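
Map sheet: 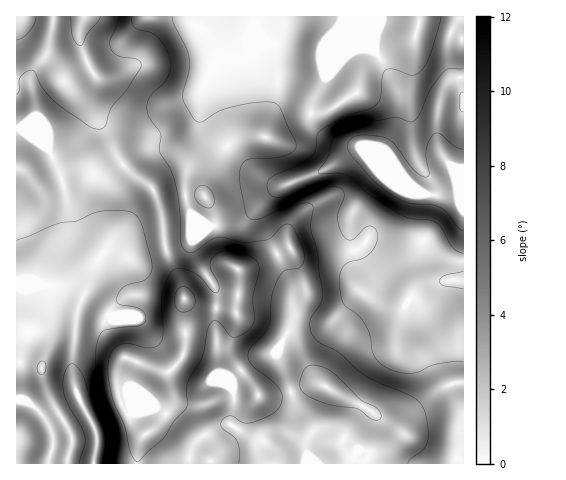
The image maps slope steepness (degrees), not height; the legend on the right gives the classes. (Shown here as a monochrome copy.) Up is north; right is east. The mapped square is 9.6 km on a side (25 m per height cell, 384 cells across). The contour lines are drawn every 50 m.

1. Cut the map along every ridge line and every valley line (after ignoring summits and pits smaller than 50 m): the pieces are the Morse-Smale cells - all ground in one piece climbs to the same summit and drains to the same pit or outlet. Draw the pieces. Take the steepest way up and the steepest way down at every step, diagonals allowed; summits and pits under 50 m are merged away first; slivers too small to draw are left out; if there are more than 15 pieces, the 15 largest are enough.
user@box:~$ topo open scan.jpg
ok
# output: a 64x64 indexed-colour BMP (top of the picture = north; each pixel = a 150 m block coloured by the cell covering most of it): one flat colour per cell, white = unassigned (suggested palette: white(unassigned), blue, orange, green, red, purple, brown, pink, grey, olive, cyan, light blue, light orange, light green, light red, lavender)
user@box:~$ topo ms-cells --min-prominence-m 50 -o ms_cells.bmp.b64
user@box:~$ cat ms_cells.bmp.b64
<image width="64" height="64" href="data:image/bmp;base64,Qk12CAAAAAAAAHYAAAAoAAAAQAAAAEAAAAABAAQAAAAAAAAIAAATCwAAEwsAABAAAAAAAAAA////ALR3HwAOf/8ALKAsACgn1gC9Z5QAS1aMAMJ34wB/f38AIr28AM++FwDox64AeLv/AIrfmACWmP8A1bDFACIiIiIiIiIiIRERERERERERERERERERERERERERERERIiIiIiIiIiIhEREREREREREREREREREREREREREREREiIiIiIiIiIiIRERERERERERERERERERERERERERERESIiIiIiIiIiIhERERERERERERERERERERERERERERERIiIiIiIiIiIiEREREREREREREREREREREREREREREREiIiIiIiIiIiERERERERERERERERERERERERERERERESIiIiIiIiIiERERERERERERERERERERERERERERERERIiIiIiIiIiIREREREREREREREREREREREREREREREREiIiIiIiIiIRERERERERERERERERERERERERERERERESIiIiIiIiIhERERERERERERERERERERERERERERERERIiIiIiIiIiEREREREREREREREREREREREREREREREREiIiIiIiIiERERERERERERERERERERERERERERERERESIiIiIiIiIRERERERERERERERERERERERERERERERERIiIiIiIiIiERESIREREREREREREREREREREREREREREiIiIiIiIiIREiIiERERERERERERERERERERERERERESIiIiIiIiIiIiIiIhERERERERERERERERERERERERERIiIiIiIiIiIiIiIiEREREREREREREREREREREREREREiIiIiIiIiIiIiIiIRERERERERERERERERERERERERESIiIiIiIiIiIiIiIhERERERERERERERERERERERERERIiIiIiIiIiIiIiIiEREREREREREREREREREREREREREiIiIiIiIiIiIiIiIRERERERERERERERERERERERERESIiIiIiIiIiIiIiIhERERERERERERERERERERERERERIiIiIiIiIiIiIiIiEREREREREREREREREREREREREREiIiIiIiIiIiIiIiIRERERERERERERERERERERERERESIiIiIiIiIiIiIiIhERERERERERERERERERERERERERIiIiIiIiIiIiIiIiEREREREREREREREREREREREREREiIiIiIiIiIiIiIiERERERERERERERERERERERERERESIiIiIiQiIiIiIiIRERERERERERERERERERERERERERIiIiIiRCIiIiIiIREREREREREREREREREREREREREREiIiIiJEQiIiIiIhERERERERERERERERERERERERERESIiIiJEREREREQhERERERERERERERERERERERERERERIiIiIkREREREREMzEREREREREREREREREREREREREREiIiIiREREREREQzMzERERERERERERERERERERERERESIiIiJERERERERDMzMxERERERERERERERERERERERERIiIiIkREREREREMzMzEREREREREREREREREREREREREiIiIiREREREREQzMxERERERERERERERERERERERERESIiIiRERERERERDMzERERERERERERERERERERERERERIiIiJERERERERDMzEREREREREREREREREREREREREREiIiIkREREREREMzMRERERERERERERERERERERERERESIiIiREREREREMzMxERERERERERERERERERERERERERIiIiJEREREREMzMzEREREREREREREREREREREREREREiIiJEREREREMzMzMRERERERERERERERERERERERERESIiIkREREREMzMzMzERERERERERERERERERERERERERIiIkREREREMzMzMzMREREREREREREREREREREREREREiIiREREREMzMzMzMzERERERERERERERERERERERERESIiREREREQzMzMzMzMRERERERERERERERERERERERERIiREREREQzMzMzMzMxEREREREREREREREREREREREREkRERERERDMzMzMzMzEREREREREREREREREREREREREURERERERDMzMzMzMzMRERERERERERERERERERERERERRERERERDMzMzMzMzMxERERERERERERERERERERERERFEREREREMzMzMzMzMzEREREREREREREREREREREREREUREREREQzMzMzMzMzMRERERERERERERERERERERERERRERERERDMzMzMzMzMxERERERERERERERERERERERERFEREREREMzMzMzMzMzMREREREREREREREREREREREREUREREREQzMzMzMzMzMxERERERERERERERERERERERERRERERERDMzMzMzMzMzERERERERERERERERERERERERFEREREREMzMzMzMzMzMxEREREREREREREREREREREREUREREREMzMzMzMzMzMzMRERERERERERERERERERERERREREREQzMzMzMzMzMzMzMRERERERERERERERERERERFEREREQzMzMzMzMzMzMzEREREREREREREREREREREREURERERDMzMzMzMzMzMzERERERERERERERERERERERERREREREMzMzMzMzMzMzERERERERERERERERERERERERFEREREQzMzMzMzMzMzEREREREREREREREREREREREREUREREREMzMzMzMzMzERERERERERERERERERERERERER"/>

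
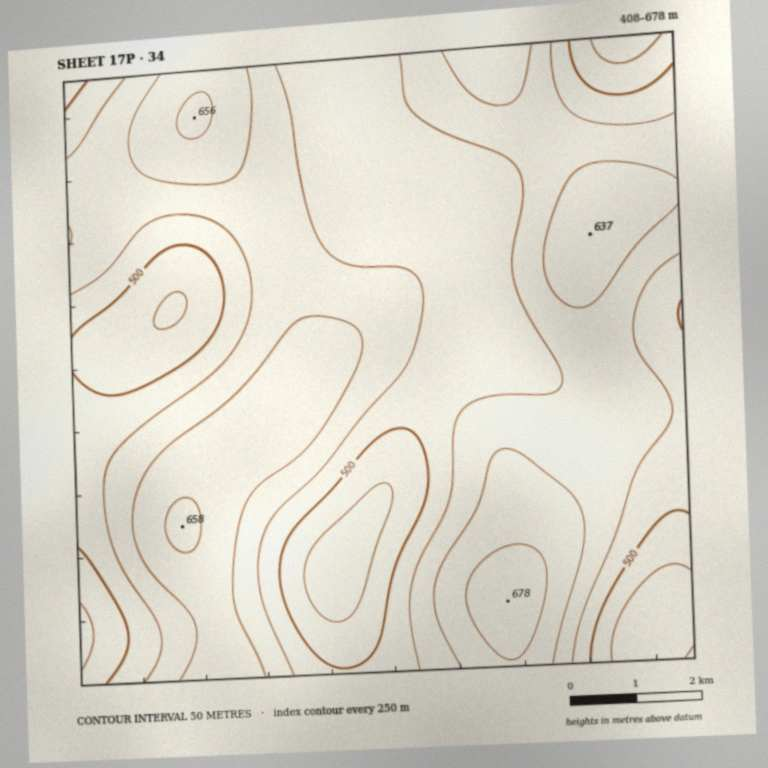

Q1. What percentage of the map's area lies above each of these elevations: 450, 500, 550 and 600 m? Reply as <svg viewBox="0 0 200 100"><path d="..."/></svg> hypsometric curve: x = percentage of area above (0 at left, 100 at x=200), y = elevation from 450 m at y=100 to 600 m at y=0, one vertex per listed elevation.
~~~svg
<svg viewBox="0 0 200 100"><path d="M192 100l-22-33-60-34-64-33"/></svg>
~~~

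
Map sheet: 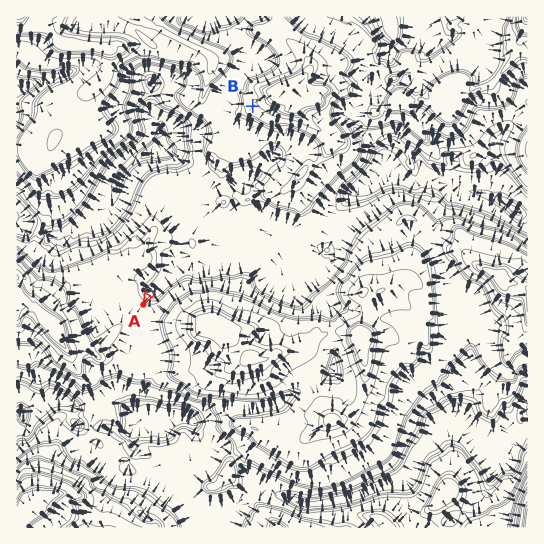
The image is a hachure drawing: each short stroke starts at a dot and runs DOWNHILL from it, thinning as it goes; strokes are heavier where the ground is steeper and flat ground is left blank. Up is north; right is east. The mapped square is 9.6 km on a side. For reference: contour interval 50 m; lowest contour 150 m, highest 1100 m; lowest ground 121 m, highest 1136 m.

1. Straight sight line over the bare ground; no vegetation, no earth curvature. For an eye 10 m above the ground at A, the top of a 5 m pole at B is visible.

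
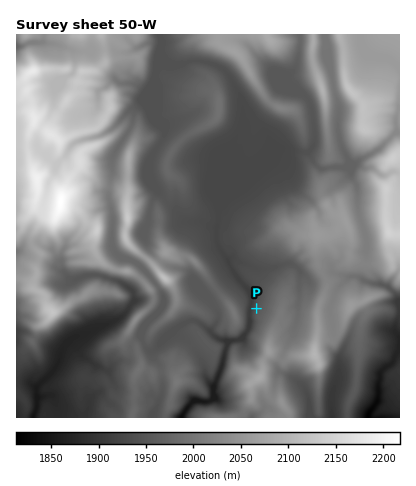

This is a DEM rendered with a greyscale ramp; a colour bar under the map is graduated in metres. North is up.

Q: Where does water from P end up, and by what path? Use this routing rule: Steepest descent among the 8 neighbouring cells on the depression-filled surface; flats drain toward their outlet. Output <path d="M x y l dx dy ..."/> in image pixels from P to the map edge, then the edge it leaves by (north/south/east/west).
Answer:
<path d="M256 308l-6 0 0 2 0 18-4 4-8 8-6 0-6 6-4 18-8 20 0 14-4 4-16 0-8 6-4 10"/>
exit: south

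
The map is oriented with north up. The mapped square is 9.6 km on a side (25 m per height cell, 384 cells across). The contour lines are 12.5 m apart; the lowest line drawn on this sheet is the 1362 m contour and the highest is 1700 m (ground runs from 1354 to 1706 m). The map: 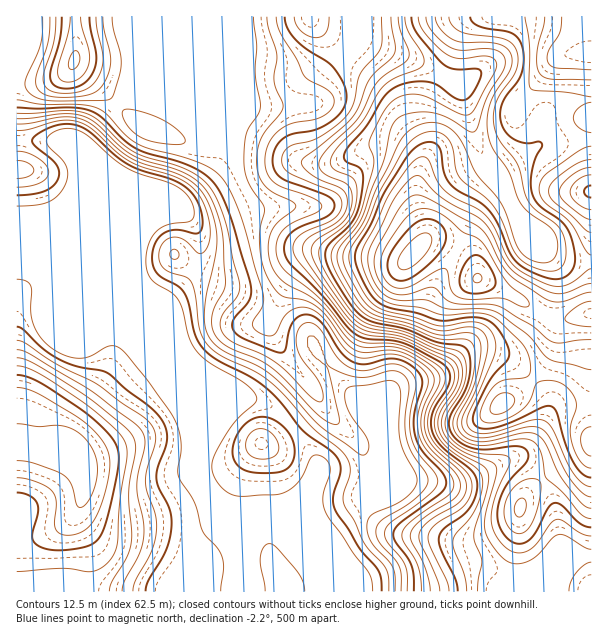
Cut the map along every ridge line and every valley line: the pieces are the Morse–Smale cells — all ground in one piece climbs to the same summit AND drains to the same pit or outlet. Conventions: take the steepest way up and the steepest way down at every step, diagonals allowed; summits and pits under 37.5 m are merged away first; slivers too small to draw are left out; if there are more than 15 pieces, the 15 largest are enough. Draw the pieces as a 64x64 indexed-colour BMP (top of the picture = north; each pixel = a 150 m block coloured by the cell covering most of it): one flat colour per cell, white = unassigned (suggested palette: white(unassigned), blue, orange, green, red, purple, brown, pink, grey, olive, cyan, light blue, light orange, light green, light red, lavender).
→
<image width="64" height="64" href="data:image/bmp;base64,Qk12CAAAAAAAAHYAAAAoAAAAQAAAAEAAAAABAAQAAAAAAAAIAAATCwAAEwsAABAAAAAAAAAA////ALR3HwAOf/8ALKAsACgn1gC9Z5QAS1aMAMJ34wB/f38AIr28AM++FwDox64AeLv/AIrfmACWmP8A1bDFACIiIiIiIiIiIiIiIhERERERERERERERERERERERERERIiIiIiIiIiIiIiIiEREREREREREREREREREREREREREiIiIiIiIiIiIiIiIRERERERERERERERERERERERERESIiIiIiIiIiIiIiIhERERERERERERERERERERERERERIiIiIiIiIiIiIiIiEREREREREREREREREREREREREREiIiIiIiIiIiIiIiIRERERERERERERERERERERERERESIiIiIiIiIiIiIiIhERERERERERERERERERERERERERIiIiIiIiIiIiIiIhEREREREREREREREREREREREREREiIiIiIiIiIiIiIiERERERERERERERERERERERERERESIiIiIiIiIiIiIiERERERERERERERERERERERERERERIiIiIiIiIiIiIiEREREREREREREREREREREREREREREiIiIiIiIiIiIiIRERERERERERERERERERERERERERESIiIiIiIiIiIiIRERERERERERERERERERERERERERERIiIiIiIiIiIiIhEREREREREREREREREREREREREREREiIiIiIiIiIiIiERERERERERERERERERERERERERERESIiIiIiIiIiIiIRERERERERERERERERERERERERERERIiIiIiIiIiIiIhEREREREREREREREREREREREREREREiIiIiIiIiIiIiERERERERERERERERERERERERERERESIiIiIiIiIiIiIRERERERERERERERERERERERERERERIiIiIiIiIiIiIhEREREREREREREREREREREREREREREiIiIiIiIiIiIhERERERERERERERERERERERERERERESIiIiIiIiIiIiERERERERERERERERERERERERERERERIiIiIiIiIiIiEREREREREREREREREREREREREREREREiIiIiIiIiIiIRERERERERERERERERERERERERERERESIiIiIiIiIiIRERERERERERERERERERERERERERERERIiIiIiIiIiIREREREREREREREREREREREREREREREREiIiIiIiIiIRERERERERERERERERERERERERERERERESIiIiIiIiIRERERERERERERERERERERERERERERERERIiIiIiIiIREREREREREREREREREREREREREREREREREiIiIiIiIRERERERERERERERERERERERERERERERERESIiIiIiIRERERERERERERERERERERERERERERERERERIiIiIiIREREREREREREREREREREREREREREREREREREiIiIiIRERERERERERERERERERERERERERERERERERESIiIiIRERERERERERERERERERERERERERERERERERERIiIiIREREREREREREREREREREREREREREREREREREREiIiIRERERERERERERERERERERERERERERERERERERESIiIRERERERERERERERERERERERERERERERERERERERIiIRERERERERERERERERERERERERERERERERERERREQiIhERERERERERERERERERERERERERERERERERERRERCIhERERERERERERERERERERERERERERERERERERREREEREzMzMxERERERERERERERERERERERERERERERFEREQRERMzMzMzERERERERERERERERERERERERERERRERERBEREzMzMzMzERERERERERERERERERERERERERREREREERERMzMzMzMzERERERERERERERERERERERERFEREREQRERETMzMzMzMzERERERERERERERERERERERFERERERBERERMzMzMzMzMxEREREREREREREREREREREUREREREEREREzMzMzMzMzMRERERERERERERERERERERREREREQRERETMzMzMzMzMxEREREREREREREREREREREURERERBERETMzMzMzMzMzMRERERERERERERERERERERFEREREERETMzMzMzMzMzMxERERERERERERERERERERERFEREQzMzMzMzMzMzMzMzERERERERERERERERERERERERERETMzMzMzMzMzMzMzMRERERERERERERERERERERERERERMzMzMzMzMzMzMzMxEREREREREREREREREREREREREREzMzMzMzMzMzMzMzERERERERERERERERERERERERERETMzMzMzMzMzMzMzMRERERERERERERERERERERERERERMzMzMzMzMzMzMzMxEREREREREREREREREREREREREREzMzMzMzMzMzMzMzERERERERERERERERERERERERERETMzMzMzMzMzMzMzMRERERERERERERERERERERERERERMzMzMzMzMzMzMzMxEREREREREREREREREREREREREREzMzMzMzMzMzMzMzERERERERERERERERERERERERERETMzMzMzMzMzMzMzMRERERERERERERERERERERERERERMzMzMzMzMzMzMzMxEREREREREREREREREREREREREREzMzMzMzMzMzMzMzERERERERERERERERERERERERERETMzMzMzMzMzMzMzMRERERERERERERERERERERERERER"/>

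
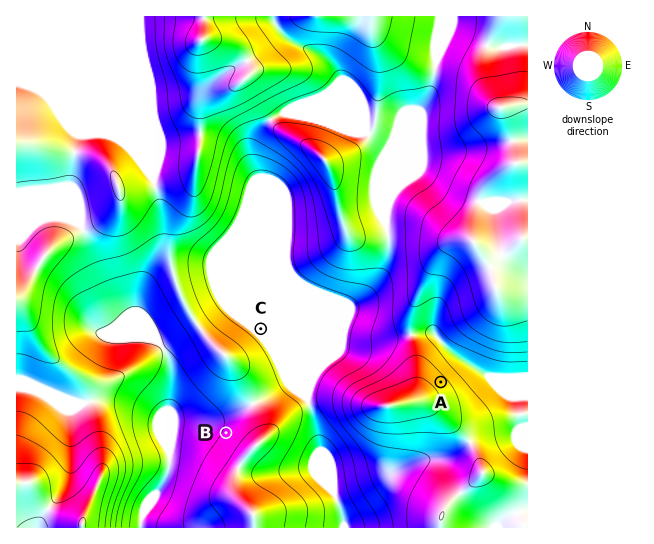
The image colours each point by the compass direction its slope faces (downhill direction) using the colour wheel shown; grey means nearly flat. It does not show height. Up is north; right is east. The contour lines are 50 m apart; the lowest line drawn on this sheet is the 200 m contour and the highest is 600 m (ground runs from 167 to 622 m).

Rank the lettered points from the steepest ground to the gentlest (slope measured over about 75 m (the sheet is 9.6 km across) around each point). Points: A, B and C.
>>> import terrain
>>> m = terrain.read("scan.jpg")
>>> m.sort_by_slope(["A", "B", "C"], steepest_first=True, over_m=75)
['A', 'B', 'C']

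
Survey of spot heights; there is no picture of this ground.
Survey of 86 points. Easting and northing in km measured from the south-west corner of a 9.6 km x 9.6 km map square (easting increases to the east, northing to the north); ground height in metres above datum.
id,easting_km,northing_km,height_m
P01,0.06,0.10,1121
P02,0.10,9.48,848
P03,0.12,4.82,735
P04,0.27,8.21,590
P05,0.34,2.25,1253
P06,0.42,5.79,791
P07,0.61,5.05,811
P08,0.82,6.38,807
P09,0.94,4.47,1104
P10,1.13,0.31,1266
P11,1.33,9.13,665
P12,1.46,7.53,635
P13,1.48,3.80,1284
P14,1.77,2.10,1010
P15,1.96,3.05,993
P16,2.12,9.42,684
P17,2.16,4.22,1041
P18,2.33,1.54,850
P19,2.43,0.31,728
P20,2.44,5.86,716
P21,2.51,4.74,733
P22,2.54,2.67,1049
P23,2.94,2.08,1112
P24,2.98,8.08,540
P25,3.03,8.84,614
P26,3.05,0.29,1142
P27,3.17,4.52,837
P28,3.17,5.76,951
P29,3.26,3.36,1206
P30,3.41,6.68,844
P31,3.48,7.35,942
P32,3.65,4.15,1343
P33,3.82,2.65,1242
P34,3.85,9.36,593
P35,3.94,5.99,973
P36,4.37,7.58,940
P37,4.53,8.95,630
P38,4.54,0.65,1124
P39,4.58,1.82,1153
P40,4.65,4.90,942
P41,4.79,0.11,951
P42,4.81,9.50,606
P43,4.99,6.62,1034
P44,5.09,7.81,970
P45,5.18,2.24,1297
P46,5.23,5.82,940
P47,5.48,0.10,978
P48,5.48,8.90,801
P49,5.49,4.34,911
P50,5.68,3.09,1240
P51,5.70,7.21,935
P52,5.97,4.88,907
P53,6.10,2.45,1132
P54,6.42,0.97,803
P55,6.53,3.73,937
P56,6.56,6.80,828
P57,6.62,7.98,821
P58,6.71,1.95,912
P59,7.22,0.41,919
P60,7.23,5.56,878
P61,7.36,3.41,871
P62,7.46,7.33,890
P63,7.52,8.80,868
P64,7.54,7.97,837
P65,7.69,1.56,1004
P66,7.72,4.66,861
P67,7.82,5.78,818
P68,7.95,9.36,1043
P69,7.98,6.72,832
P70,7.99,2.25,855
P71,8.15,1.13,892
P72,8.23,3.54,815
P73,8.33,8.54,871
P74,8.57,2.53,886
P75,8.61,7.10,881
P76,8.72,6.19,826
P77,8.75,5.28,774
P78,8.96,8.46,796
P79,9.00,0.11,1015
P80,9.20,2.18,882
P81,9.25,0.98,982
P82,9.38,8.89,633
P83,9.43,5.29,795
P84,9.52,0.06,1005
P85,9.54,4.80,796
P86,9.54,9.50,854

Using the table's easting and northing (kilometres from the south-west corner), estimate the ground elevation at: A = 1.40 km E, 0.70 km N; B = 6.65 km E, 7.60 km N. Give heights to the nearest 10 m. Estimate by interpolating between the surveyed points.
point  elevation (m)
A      1120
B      820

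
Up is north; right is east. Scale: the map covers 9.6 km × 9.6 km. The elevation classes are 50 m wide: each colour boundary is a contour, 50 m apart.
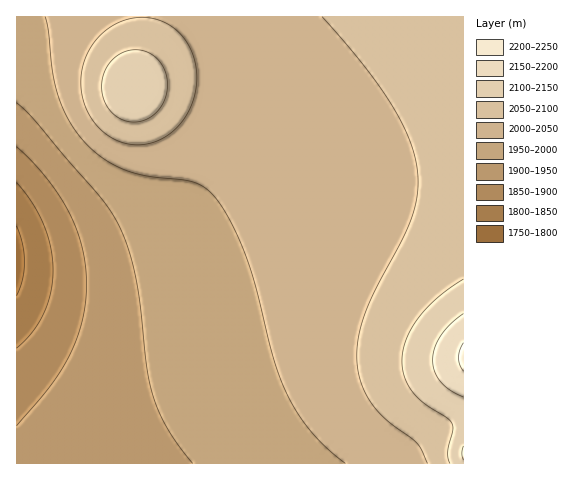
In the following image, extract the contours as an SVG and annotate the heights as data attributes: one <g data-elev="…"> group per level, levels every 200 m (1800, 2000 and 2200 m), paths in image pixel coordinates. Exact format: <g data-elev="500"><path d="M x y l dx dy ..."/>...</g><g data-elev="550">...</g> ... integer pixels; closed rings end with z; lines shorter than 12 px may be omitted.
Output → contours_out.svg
<g data-elev="1800"><path d="M17 226l6 18 2 18-2 17-6 17"/></g><g data-elev="2000"><path d="M45 17l3 15 5 42 5 22 12 26 15 21 20 17 22 11 19 5 39 4 14 4 11 8 11 14 14 25 13 32 9 28 17 67 13 37 11 19 13 18 16 16 18 15"/></g><g data-elev="2200"><path d="M463 343l-3 7-1 7 1 7 3 7"/></g>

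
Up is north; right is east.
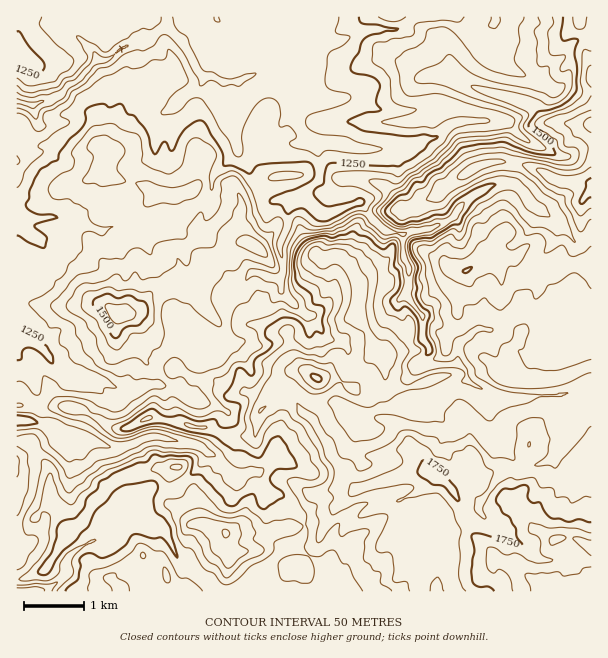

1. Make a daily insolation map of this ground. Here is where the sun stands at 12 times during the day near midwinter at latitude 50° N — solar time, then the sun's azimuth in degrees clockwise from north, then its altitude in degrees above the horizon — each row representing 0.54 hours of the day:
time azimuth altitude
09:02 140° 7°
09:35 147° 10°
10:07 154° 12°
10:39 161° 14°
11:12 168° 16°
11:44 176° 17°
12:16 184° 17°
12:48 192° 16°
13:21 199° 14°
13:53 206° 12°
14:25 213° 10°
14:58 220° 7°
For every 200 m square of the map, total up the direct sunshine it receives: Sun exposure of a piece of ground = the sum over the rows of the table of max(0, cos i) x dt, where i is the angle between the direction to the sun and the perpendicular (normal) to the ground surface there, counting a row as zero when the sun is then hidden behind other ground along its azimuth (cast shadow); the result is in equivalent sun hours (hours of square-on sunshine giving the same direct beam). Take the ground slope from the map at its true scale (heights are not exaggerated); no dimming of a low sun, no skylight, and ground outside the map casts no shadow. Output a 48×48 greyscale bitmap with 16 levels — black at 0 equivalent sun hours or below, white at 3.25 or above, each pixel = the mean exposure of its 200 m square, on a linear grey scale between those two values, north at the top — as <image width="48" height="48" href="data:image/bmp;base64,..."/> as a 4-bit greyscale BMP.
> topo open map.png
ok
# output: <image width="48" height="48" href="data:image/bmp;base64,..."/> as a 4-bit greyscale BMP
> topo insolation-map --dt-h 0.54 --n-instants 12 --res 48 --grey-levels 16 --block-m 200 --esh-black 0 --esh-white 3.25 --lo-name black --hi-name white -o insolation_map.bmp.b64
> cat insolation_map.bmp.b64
<image width="48" height="48" href="data:image/bmp;base64,Qk32BAAAAAAAAHYAAAAoAAAAMAAAADAAAAABAAQAAAAAAIAEAAATCwAAEwsAABAAAAAAAAAAAAAAABEREQAiIiIAMzMzAERERABVVVUAZmZmAHd3dwCIiIgAmZmZAKqqqgC7u7sAzMzMAN3d3QDu7u4A////AP/zJHlFaJQyXJd3mHd3ia2neHrMmIZlNCjZNUNGiGIp3ch3mYd3iXaHd3d5mVI1RTI5dSAEljSb2+/GRVd3iqdndmVndBEzRVM5whIRISepqFZ4VJuZd6l3dmdkICa7qYhlmnRDAkrbiIZpqFqadFh3d2cwFKlFUnt0OIdDNHmYQTQjVne4yUWXd5gjaHMAADSFJIiHebUQAAASNXe7ardoh5VIqVMQAkN0FIuHdlIhAAIySslr2GeZm7Z1dkNDM1VkECe6hmRCAAFIqCOHi8l43We1IVMkRFVDERFr3cwxERE1MAFWEUerpUh2EANERXcxEQAAFEZxJrqSFHuCNENFIkVRM0M1l6YAEhAAAAABa523iZpiNFeVITMyJqh0SHUiM0eEAAA77Ly6mbg0QhEhEgEkVWd3MwAWityv+r79gSe7u7U1ZlMAEjREVlVWY3ff/4EAWUIAEle+zXRWZlQjRVRFUxNUV5ZXUwAAAAAAGpRbxSRnqXZlVVREQyM1VTNAABIQAAATdoU1Ru/Nt6qZdEM1rdyoVDVBATWHVFiGU0ElnNuzOIhEm4TP2pic60cjeL65qohDESJlZiA0aZlAACeXRCIhSVQ4mqrLh1NmYwESIAA1aZioKquEVWZVQzSZqIrKmHdmZUMzIAAEZSJCaIREVnd3Zsunaau82XZmZpl3YgBqlRJFdqo0Nnd3domc27vvyGZohVUgAAJ5lSIjN5m6kzZ3domaq7gjVneJRDMwAHc0ZkAEp3iZqXh3dzIiNCAABpqXZiQxF5uGeJgXu5qpqIiHd1VTIQAAAmdniHMRXdqoZ4lWiquZiaiJeIhTMQABMTRWeJVpWt66RGM0iqrLmXeJqYVFQ0IiRFVWaJ72R7rHQzU7hRFpeZVWVkNWVVRTNEMyR6xyQjERAQRXEREzQ3gzEjV1RTNEVCNEZUIEIQAAAAAQAAJFiBIxZ1ZVZIp3VmZVM0IBIQAAABrFAAISMhAUq2mZmXeJqYdlNFQREAAAAGy9yBABERFazWabqpd3eJmFVlMzIQAAAAAVraMAAki6e0VompmHdURnV0JnZCERNSABOO5xAnv/pkQzNYhkQhJFMQFGZkJEMgAAEW3/7u+DIjIiRWh3MTNXYAEQABIAAAAAAAFs63IAAJZEaIeHZERUURMyERIQAAAAAAAAAAAAFFRFIkMzVEQyE1VEVVZmZlQxAAAAAAAVu2IiIhEhJDMiNFVVVYmqu7qXUQAAABjMmyFndjEzNVQyRVVnZlQzMiI0VTEAABEiEQIAJCM0VmREVlZmZlVENHmoVGd3inEAAP+1EkM2d3hCU0Vmdld3ZViru83JUQAABO7scCVlZndyJlJGRXZ5qYeJqpUQAAEhObqJyBE1RWY5yqtSV3Znm7lkRDIQAkdndYQ1Z1UCI2RZh3iqplZlRoZERUNDRWendFNFRNyiAUJ3d3d3eIZURSMjVTRVRWZ6YkRmW5ettgind3d3d3d4YQAUQzREVndnykZ3l2Z4u4h3d2ZnZmZmnN6hAAN2VVZmdw=="/>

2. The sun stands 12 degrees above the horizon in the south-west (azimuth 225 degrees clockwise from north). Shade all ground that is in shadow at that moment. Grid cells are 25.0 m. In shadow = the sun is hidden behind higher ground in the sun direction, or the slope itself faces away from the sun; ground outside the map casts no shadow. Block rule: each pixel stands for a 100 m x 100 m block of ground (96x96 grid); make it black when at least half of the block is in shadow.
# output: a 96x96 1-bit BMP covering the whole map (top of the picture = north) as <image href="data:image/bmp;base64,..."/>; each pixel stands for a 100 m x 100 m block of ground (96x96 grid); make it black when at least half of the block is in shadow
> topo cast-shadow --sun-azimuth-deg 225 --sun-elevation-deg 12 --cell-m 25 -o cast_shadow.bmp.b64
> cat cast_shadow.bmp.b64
<image width="96" height="96" href="data:image/bmp;base64,Qk2+BAAAAAAAAD4AAAAoAAAAYAAAAGAAAAABAAEAAAAAAIAEAAATCwAAEwsAAAIAAAAAAAAA////AAAAAAAAAAADAAAAAAAAAAAAAAAXAAAAAAAAAAAAAAA/AAAAAAAAAAABAgB8AAAAAAAAAAABBwB4AAAAAAAAD4AAAADwAAGAAAAADgAAAALwAAEAAAAAHgAAAAfgB+AAAAAA3AAAAA/AA+AAAAAD4AEAAA+AAAAAAAAHwAcAAAAAH4AAAAAHgP8AAAAA/8AAAAAAAP8AAAAD/8AAAAAYAf8AAAAB/8AAAAAYBc8AAAAB/+AAAAAABMABgAAB/+AAAAAADAABwAAB/+AAAAAgAAADwAAD/+DAAABAJgADwAAD/oHgAAAAPwAD4AAH/wPAgAMCHwAD4cAP8A8AwAeHGwAH4/w/4AABgAeHgAAP8f3/wAAHgA8HgAAP8P//gAAHAB8PgAAP8A//gAAOAD+fgAA/8AP/AEAOAD8PgAD/gAAAAEAOAH+PAAD+AAAA4AAcAP8DAAD8AeAP4AA4AD4AAAAAA+Pf8ABwAAAAAAAAD+P/4ADwAAAAAAAA/8P/wAHgAAAAAAAh/wH/AAAAAAAAAAAB/gH4AAAAAAAcAAAD/gDwAAAAAAA4AAAAfgAAAgARACAAAAAHAAAAQwB+AH/gBAAOAAAABgD+AP/gAAAMAAAQBgH+AGBAAAAcAAAAAAH/AAgAAAA4AAAAAAP/A/gAAAAAAAAAAAP+C/gAAAAAAAAAAAH8D/gAAAAAAAAAAAHwH/gAAAAAAACAAAeAH7gAAAAAAAGAAAfAP7gAAAAAACOAYA/AP/gAAAAAAP+A4A+AP/AAAAAAAf+AAB4AP+AAAAAAAf+AADgAP8AAAAAAD/+AADgAOcAAAAAAD/8AAPgAOcAAAAAADn8AAPAAe8AAAAAAACcAAAAAe8AAAAAAAAAAABgAe8AAAAAAAAAAADgA/8BAAAAAAAAAADgD/cDAAAgAAAAAAHg//4zgABwAAAAAAfj///zgAJgABAAAAfz///7gD9gAAAAAA/3////gH+AAAAAAA/3//gfkP+AAAAAAA////ADEP8AAAAAAA///+ABAfwAAAAAAA///+AAAfwAAAAABA/+B/MAAfgAAAAABB/4A+MAAPAAAAAABB8AAE5AAeAAAAAGBj8AAB7AAAAAAAAOBv4BAP7IAAHwAAAcAX87j/74AAf4AAAcAH9/n/84AB/wAAAMAf+fn/4AP//wAAAYA8eBg/wAf//wAAA4A8AAAAAA//+AAAY4B+AAAAAA//4AQAe8B+AAAAAA//gAwAO8B+AAAAAA/+AAwAC8B4AAAAAAP+ADwAA4BwAAADAAB+PD8AAgAAAAAAAAAAfj/AAAAAAAAAAAAA/gBAAAAAAAAAAAAH/gAAAAAAAAAAAAA//AAIAAAaAAAAAAH/8AAAAAGwAAAAAAf/wAAAAAOABgAAAA//AAAAwAOAAAAAAA/4AAAAwAcAAAAAAA/gAAYGAAcAAAAAAAwAAA4OBg4AAAAAAAAAAAwcAR4AAAAAAAAAAAg4ABwAAAACwAAAABAAADgAAAAC4CAAABAAAAAAAAAAA/AAAAAAACAAAAAAB/AAAA="/>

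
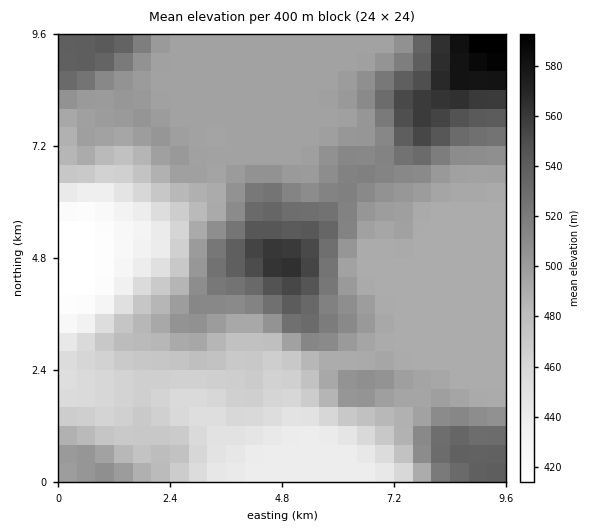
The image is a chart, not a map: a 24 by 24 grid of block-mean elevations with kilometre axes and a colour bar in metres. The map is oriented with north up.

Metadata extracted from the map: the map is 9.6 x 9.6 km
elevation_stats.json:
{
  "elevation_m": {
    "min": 415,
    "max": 595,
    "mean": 495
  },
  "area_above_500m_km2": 30.3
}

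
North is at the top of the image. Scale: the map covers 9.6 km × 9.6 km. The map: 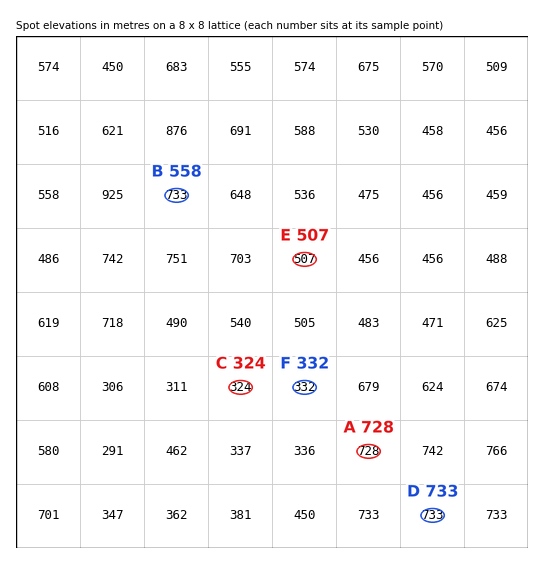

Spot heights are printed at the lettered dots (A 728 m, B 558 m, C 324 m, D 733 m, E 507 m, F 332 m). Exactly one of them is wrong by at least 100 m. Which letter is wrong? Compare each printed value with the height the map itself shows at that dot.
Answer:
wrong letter B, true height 733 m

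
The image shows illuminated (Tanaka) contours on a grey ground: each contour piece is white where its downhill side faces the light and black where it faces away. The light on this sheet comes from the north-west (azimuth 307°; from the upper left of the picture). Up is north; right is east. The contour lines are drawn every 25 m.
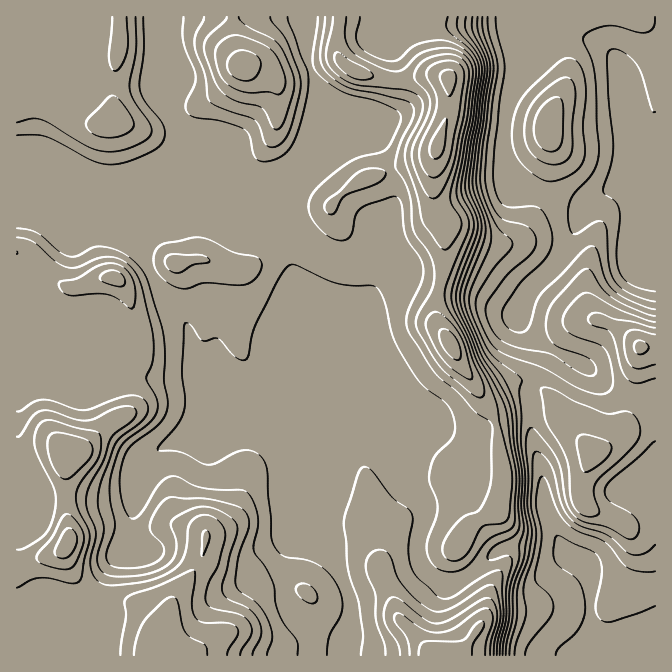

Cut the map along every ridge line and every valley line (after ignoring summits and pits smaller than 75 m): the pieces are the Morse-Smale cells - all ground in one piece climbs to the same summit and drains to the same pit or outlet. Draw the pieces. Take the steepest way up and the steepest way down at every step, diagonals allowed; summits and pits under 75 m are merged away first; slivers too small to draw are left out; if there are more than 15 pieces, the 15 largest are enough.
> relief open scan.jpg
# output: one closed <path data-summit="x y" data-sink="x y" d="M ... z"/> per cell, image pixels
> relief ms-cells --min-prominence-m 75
<path data-summit="68 542" data-sink="655 202" d="M107 181l-91 1 0 473 332 1 3-54-10-28-12-24-6-33 5-19 11-26 2-17 5-12 11-7 7-1-16-20-52-125-3-12 0-16-4-20-12-11-45-18-12-10-48 1-44-18z"/><path data-summit="437 147" data-sink="655 202" d="M515 16l-205 0-4 26 2 20 6 18 19 32 0 10-10 23-35 38-5 15 0 15 6 24 5 48 54 130 19 23 11 6 10 9 13 27 25 27 0 13-8 24 0 11 3 10 13 13 11 6 12-1 11-8-10-17 0-11 6-13 11-11 20-10 6-6 3-35-5-22-1-22-9-20-11-18 10 4 29-13 16 1 11-32-1-5-20-18-5-12 10-23 36-39 17-38 8-10-15-1-46-15-24-27-1-27 5-33 16-39 10-8-11-10-4-7z"/><path data-summit="437 147" data-sink="655 202" d="M167 16l-151 1 1 164 90 0 21 5 44 18 47-2-13-15-15-37-23-42 3-10 0-50-3-11z"/><path data-summit="242 67" data-sink="655 202" d="M308 16l-140 1 0 20 3 11 0 50-3 10 23 42 15 37 26 26 33 15 9 1 14 12 0-13-5-15 0-15 3-11 37-42 10-23 0-10-9-12-16-38-2-20 3-12z"/><path data-summit="68 542" data-sink="655 202" d="M629 183l-5 0-20 10-20 17-20 43-36 39-10 23 5 12 20 18 1 5-11 33 18 14 12 21 31 35 20-10 10-11 4-25 8-29 3-28 3-2 14-1 0-152z"/><path data-summit="68 542" data-sink="655 655" d="M655 348l-13 0-3 2-3 28-8 29-4 25-10 11-17 10-3 0-10-10-6-10-15-15-5-11-13-16-13-8-3 5 2 42 12 45 1 30 24 57 21 22 2 4-2 16 2 41 4 11 61-1z"/><path data-summit="437 655" data-sink="655 202" d="M364 436l-7 0-11 7-5 12-2 17-11 26-5 19 6 33 12 24 10 28-2 53 98 1 10-3 12-11 15-24-1-20-16-22-10 7-12 1-11-6-13-13-3-10 0-11 8-24 0-13-25-27-13-27-10-9z"/><path data-summit="549 128" data-sink="655 202" d="M584 38l-17 0-15 5-28 20-10 20-8 25-3 27 1 27 24 27 52 17 9-2 15-11 20-10 5 0 26 11-3-5-5-1-8-8-8-18 0-50-10-44-5-10-12-12z"/><path data-summit="437 655" data-sink="655 655" d="M522 546l-10 0-12 3-32 28 15 21 1 20-15 24-9 9-12 3 0 2 146-1-3-10 0-28-2-2 2-27-3-8-21-17-8-12-14 0z"/><path data-summit="437 147" data-sink="655 655" d="M525 381l-13 2-24 11-9-2 17 30 8 50 0 13-3 22-6 6-20 10-11 11-6 13 0 11 10 18 27-23 17-7 47 5 9 11-24-57-1-30-12-45 0-20-2-2 2-25z"/><path data-summit="68 542" data-sink="655 202" d="M655 16l-139 1 0 11 3 10 4 7 9 9 7-1 13-10 8-4 24-1 20 8 12 12 7 15 8 39 0 50 8 18 16 13z"/>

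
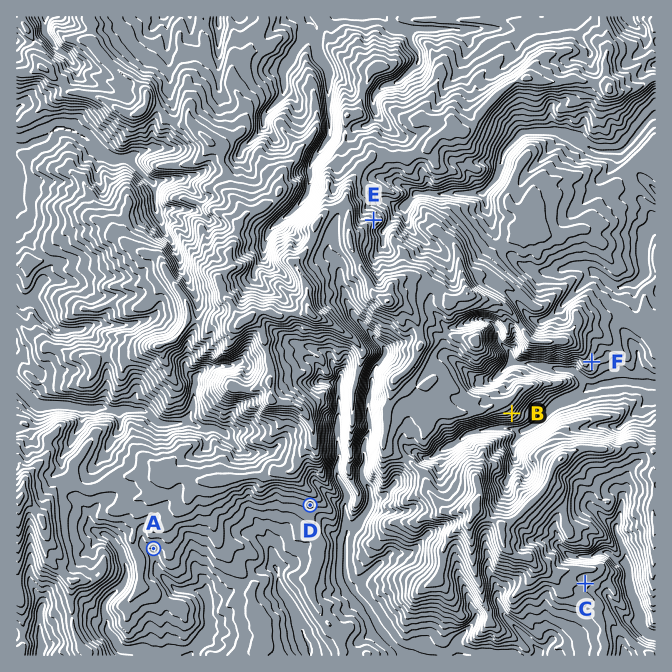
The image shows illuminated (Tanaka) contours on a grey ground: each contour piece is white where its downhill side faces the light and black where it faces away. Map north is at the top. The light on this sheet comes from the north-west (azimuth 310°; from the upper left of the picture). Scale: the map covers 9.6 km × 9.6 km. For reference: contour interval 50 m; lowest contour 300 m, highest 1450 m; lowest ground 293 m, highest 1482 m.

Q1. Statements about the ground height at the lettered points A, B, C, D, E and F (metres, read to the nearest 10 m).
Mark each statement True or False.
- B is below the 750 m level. True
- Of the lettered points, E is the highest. True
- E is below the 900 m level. False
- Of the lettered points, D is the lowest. False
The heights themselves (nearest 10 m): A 560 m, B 680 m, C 680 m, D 620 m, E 980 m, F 470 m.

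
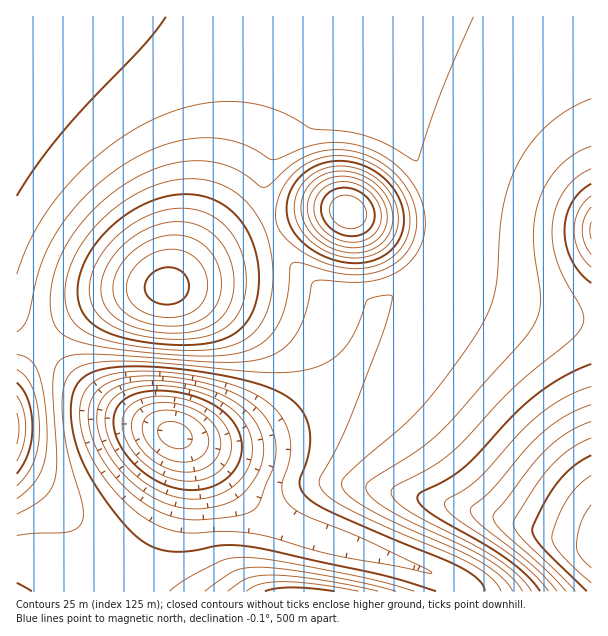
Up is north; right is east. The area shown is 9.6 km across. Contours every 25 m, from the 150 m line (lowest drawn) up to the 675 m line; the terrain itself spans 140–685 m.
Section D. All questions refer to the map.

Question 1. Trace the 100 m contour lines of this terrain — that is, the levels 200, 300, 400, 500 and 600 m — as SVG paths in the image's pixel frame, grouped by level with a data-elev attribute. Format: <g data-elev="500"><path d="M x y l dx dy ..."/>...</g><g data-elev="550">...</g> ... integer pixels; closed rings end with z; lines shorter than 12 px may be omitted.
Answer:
<g data-elev="200"><path d="M177 471l-12-3-12-7-10-9-7-11-4-10 0-11 4-7 7-6 9-3 10-2 23 4 19 9 8 7 5 7 3 9 1 9-3 8-5 7-7 6-9 3-9 1z"/></g><g data-elev="300"><path d="M191 509l-23-5-21-10-19-16-16-19-11-21-4-19 3-17 4-6 7-6 14-6 18-3 22 0 24 3 22 6 17 8 15 10 11 12 8 15 2 17-4 16-8 15-10 12-12 7-20 6z"/></g><g data-elev="400"><path d="M414 591l-33-9-42-9-64-13-32-3-13 1-10 3-32 17-19 13"/><path d="M17 536l52-4 9-5 4-6 1-15-15-54-6-39 0-17 3-12 4-9 6-6 8-4 10-2 29-2 42 2 99 9 25 0 20-2 20-8 16-14 12-19 11-29 7-3 16-2 2 2 0 5-11 36-35 91-12 24-14 24 0 9 9 11 22 13 42 20 61 25 20 11 19 13 8 12"/><path d="M473 17l-31 72-25 72-4-1-24-15-18-8-24-5-36-4-26-14-25-9-18-3-18 0-20 1-19 5-27 9-27 15-26 17-24 22-21 23-18 25-14 26-11 29"/></g><g data-elev="500"><path d="M335 591l-42-4-17 1-11 3"/><path d="M17 474l7-10 4-11 3-12 1-13-1-14-3-13-5-11-6-7"/><path d="M591 364l-27 12-25 17-25 21-49 53-18 12-26 13-4 5 3 7 11 9 57 33 24 17 17 15 11 13"/><path d="M158 344l37 1 15-2 13-4 11-5 8-7 7-9 5-10 4-15 1-18-2-18-5-17-7-13-9-12-12-10-14-7-18-4-18 1-18 4-19 9-18 12-15 14-13 17-9 18-4 15 0 15 4 12 8 10 11 8 15 7 19 4z"/><path d="M348 263l11 0 12-2 10-4 9-6 8-9 4-9 2-11-1-12-3-10-6-11-8-9-11-8-10-6-12-4-12-1-12 1-18 6-8 6-7 8-8 16-1 18 7 17 13 13 19 11z"/><path d="M591 184l-10 7-9 12-6 13-1 15 1 15 6 14 8 13 11 10"/></g><g data-elev="600"><path d="M591 438l-21 11-18 16-17 21-22 36 2 8 7 9 53 52"/><path d="M159 317l15 0 14-3 10-7 7-10 3-13-4-14-7-11-11-7-16-3-17 4-14 10-10 13-3 14 5 12 10 9z"/><path d="M346 242l14 0 12-6 8-11 1-12-5-13-10-11-13-6-14-1-10 3-9 7-5 9-1 11 4 10 7 9 10 7z"/></g>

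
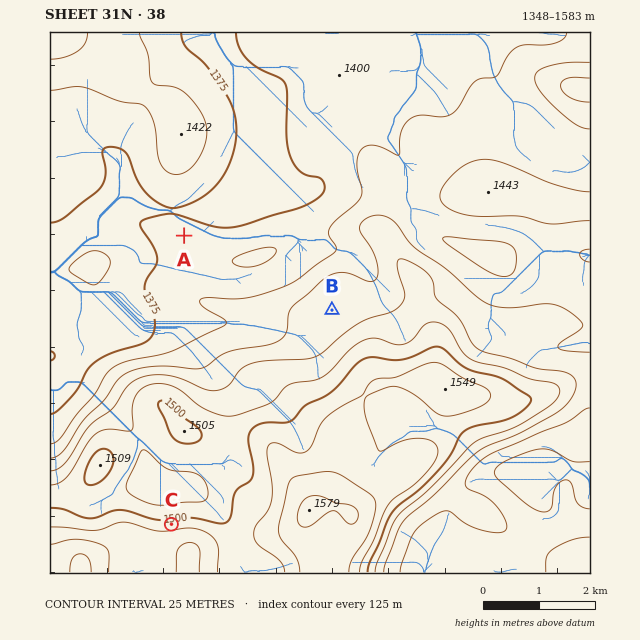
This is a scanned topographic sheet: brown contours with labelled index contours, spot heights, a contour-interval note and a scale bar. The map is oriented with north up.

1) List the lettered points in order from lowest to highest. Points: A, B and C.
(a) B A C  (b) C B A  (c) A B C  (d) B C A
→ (c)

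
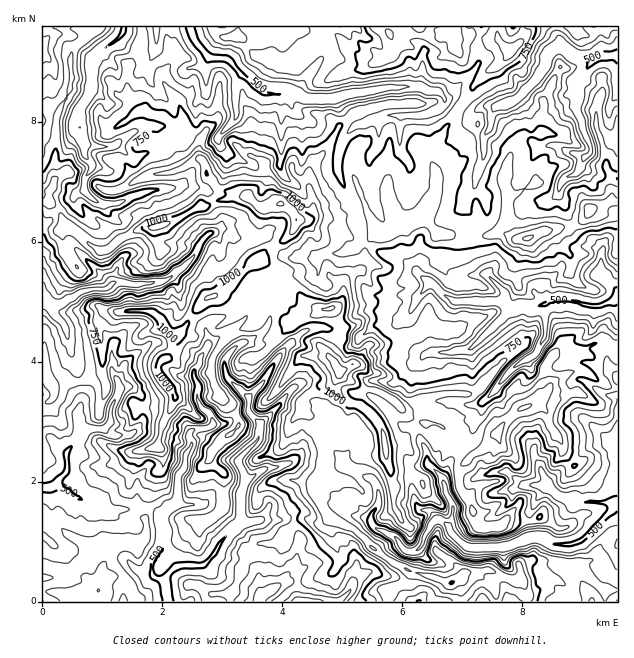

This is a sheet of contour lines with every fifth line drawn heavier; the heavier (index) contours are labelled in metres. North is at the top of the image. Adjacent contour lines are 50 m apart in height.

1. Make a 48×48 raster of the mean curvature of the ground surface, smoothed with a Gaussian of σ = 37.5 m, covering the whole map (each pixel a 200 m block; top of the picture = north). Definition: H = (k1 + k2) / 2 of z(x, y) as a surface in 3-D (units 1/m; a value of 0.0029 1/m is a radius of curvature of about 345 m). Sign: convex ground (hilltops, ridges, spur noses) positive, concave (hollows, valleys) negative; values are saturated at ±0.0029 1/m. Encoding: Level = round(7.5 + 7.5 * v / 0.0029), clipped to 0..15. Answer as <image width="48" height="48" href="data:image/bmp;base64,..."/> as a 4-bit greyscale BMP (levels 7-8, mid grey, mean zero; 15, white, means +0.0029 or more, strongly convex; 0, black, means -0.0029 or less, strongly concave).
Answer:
<image width="48" height="48" href="data:image/bmp;base64,Qk32BAAAAAAAAHYAAAAoAAAAMAAAADAAAAABAAQAAAAAAIAEAAATCwAAEwsAABAAAAAAAAAAAAAAABEREQAiIiIAMzMzAERERABVVVUAZmZmAHd3dwCIiIgAmZmZAKqqqgC7u7sAzMzMAN3d3QDu7u4A////AIq6qku3WTmqlynTM1GouGSFaBxXx3i0mHZnqHxHW/tnlnNqucNauaWN2ntrxXpnqYmIeaRXZlRZt3lXisViJf/Vns6adnaJVpd3iUWVllVXl3l2VKg232Uaxmwvu7zapnRoiZu1aKo3y5m0mJZfwRD6UAABaBE2pFmoiIenSopSe5nCWXX4EPG1C8qUAEhTjKpoiHe1apylIiZ4u82AjP0BS9v7vMzVSIlnZVaVOoe9HUh2TGZhv3I+DrhcH6V8hXhlV5eJYlN9DmR3uHeZPFfYP0aqtnMzZmd4hol4sNhaCdmIt4i2Tzyw97dCIyt5mIZ3l2htsNh/MVzpqIlRm12A1CV0tEundrhqmXhFwn6kDzEEmXWH2GQLnVo+oNbblrVmWc/v0gvXFM+DiXeG9phpaMnLN15XhUdV+iNdaQnekinGiYdj9bGol2q0M92IVVuTIXYrtgIH+Anmp3dW5FiahmvGVNeFVopF8pxH8+k4sDW6l1ZfZKeHmkqbl7QkqMhyw391vYLOwvBdZV3mP5dmVAhr2phb54p1bwVGvTX7AH8IqMNZ6Eq8zdCJa7jaJsiZjAZ75hjgfQvhVspSRWZWdr0OScg2x7ZmlmieSwnB3FDYV/zqdWaYl32QXFWYdrdHl7Nr2IHw7vBvrbXGRoRCNJjdAviJecdHtlxRWoOaA50EvHUfp4mKdBiK8Jt5udY2t1XLvYWnuUrCNGwlRoiJvECK1ovEtbJ2qJQblLRZaYeclofHZ1mYrOc5Z5h4d1W8/f/9o7p2laWGrvlmeVi4R1tTJGZTNVkCcnlok43YdqZqhHtVd4HQQ0grplM4tVm2MBAARbh9h2qoU4s7ZrgKzfRNRonrhUjPZnzKUHplqHepaYm2qXOqdTLJd1miKEjRigqtlwuGe7dFR1aLZnaHeIVoeJW7HitH75JLukWpd6l3Z3V1VoaGiHV5t2loHHt9Vexpd3ApZkbneWlbuaK7qKud/aeEVUzFaSbf+mVld2NuxYdaaKqGiHWWabqbmZtXtat2WuxlR9m6p3doeGmWZoWmZXR/t/YpBAFah2yqvH60p4WWmGeodoWnZEWLjclg/vsgE0OZvGlTxnW1qGeIdmenq4THXHzxk0r+2E6VhnY5tkmVmWeZhzm2erAWamfGGqRna69yU+Hkt0t2mkeYiii4WZ9myHmwpnhlZYxCvYWVrEmTlXqXiTeZhYFAp3xBmRipllsPpnaGeJW5hpmIeUmaeXzQ520WnMVFaX2giYeHVcU4iKl7drCpiqxk1n4k56qamVi5K3h1rKu1IiE4tMKaeZUoxoxxwWmnXEW2aVh5Qim+///BqkESfJgp04bkOqiTqaHXhUQzhjAAEUMDbKmGG7U45JTmPmh4pcPaRHd4ndqnZlWndLelYfU19HXkSWpYpEOWSKq7N4msqXa3iF2mon+kllnjJ7l1i8RCXah5lWeJu2WYyUTLdEclRWqsUjqyqjSqp3hop4iWaoV3t2mttUG6SKea6zXCuEnZp2h3a6Y5yri72GuW6mjaug=="/>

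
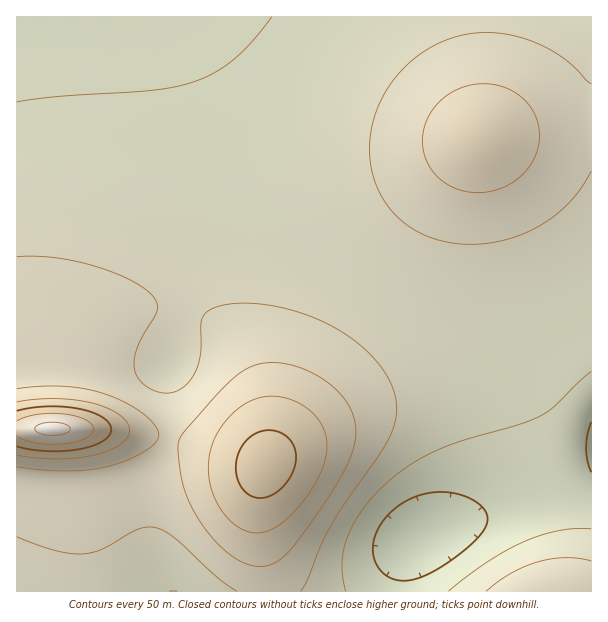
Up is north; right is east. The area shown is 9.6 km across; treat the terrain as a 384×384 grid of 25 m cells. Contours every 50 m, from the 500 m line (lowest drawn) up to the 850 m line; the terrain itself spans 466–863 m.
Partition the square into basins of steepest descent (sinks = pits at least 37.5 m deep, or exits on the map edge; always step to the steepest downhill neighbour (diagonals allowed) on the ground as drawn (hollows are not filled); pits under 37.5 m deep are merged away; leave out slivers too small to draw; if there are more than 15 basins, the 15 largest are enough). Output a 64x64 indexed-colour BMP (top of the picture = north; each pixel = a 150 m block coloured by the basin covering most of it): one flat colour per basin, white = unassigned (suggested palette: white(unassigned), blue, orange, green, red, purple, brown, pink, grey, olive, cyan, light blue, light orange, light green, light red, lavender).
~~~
<image width="64" height="64" href="data:image/bmp;base64,Qk12CAAAAAAAAHYAAAAoAAAAQAAAAEAAAAABAAQAAAAAAAAIAAATCwAAEwsAABAAAAAAAAAA////ALR3HwAOf/8ALKAsACgn1gC9Z5QAS1aMAMJ34wB/f38AIr28AM++FwDox64AeLv/AIrfmACWmP8A1bDFAEREREREREREREREREREIiIiIiIiIiIiIiIiIiIiIiMzREREREREREREREREREQiIiIiIiIiIiIiIiIiIiIiIjNERERERERERERERERERCIiIiIiIiIiIiIiIiIiIiIiM0REREREREREREREREREIiIiIiIiIiIiIiIiIiIiIiIzREREREREREREREREREIiIiIiIiIiIiIiIiIiIiIiIjNEREREREREREREREREQiIiIiIiIiIiIiIiIiIiIiIiM0RERERERERERERERERCIiIiIiIiIiIiIiIiIiIiIiIzREREREREREREREREREIiIiIiIiIiIiIiIiIiIiIiIjNEREREREREREREREREQiIiIiIiIiIiIiIiIiIiIiIiM0RERERERERERERERERCIiIiIiIiIiIiIiIiIiIiIiMzREREREREREREREREREIiIiIiIiIiIiIiIiIiIiIiIzNEREREREREREREREREQiIiIiIiIiIiIiIiIiIiIiIjM0RERERERERERERERERCIiIiIiIiIiIiIiIiIiIiIjMzREREREREREREREREREIiIiIiIiIiIiIiIiIiIiIiMzNEREREREREREREREREIiIiIiIiIiIiIiIiIiIiIiIzM0REREREREREREREQiIiEiIiIiIiIiIiIiIiIiIiIzMzREREREREREREQiIiIiITIiIiIiIiIiIiIiIiIiIjMzNEREREREREIiIiIiIiIhMyIiIiIiIiIiIiIiIiIiMzMxEREiIiIiIiIiIiIiIiETMyIiIiIiIiIiIiIiIiMzMzERESIiIiIiIiIiIiIiEREzMiIiIiIiIiIiIiIiIzMzMRERIiIiIiIiIiIiIiIRETMzMiIiIiIiIiIiIiIzMzMxEREiIiIiIiIiIiIiIhEREzMzIiIiIiIiIiIiIjMzMzERERIiIiIiIiIiIiIiERETMzMyIiIiIiIiIiIjMzMzMREREiIiIiIiIiIiIiEREREzMzMyIiIiIiIiIjMzMzMxERESIiIiIiIiIiIiIRERETMzMzMyIiIiIiIzMzMzMzERERIiIiIiIiIiIiIhEREREzMzMzMiIiIiIzMzMzMzMREREiIiIiIiIiIiIhERERETMzMzMzMyIzMzMzMzMzMxERERIiIiIiIiIiIhEREREREzMzMzMzMzMzMzMzMzMzERERESIiIiIiIiIhERERERETMzMzMzMzMzMzMzMzMzMREREREiIiIiIiIhEREREREREzMzMzMzMzMzMzMzMzMxEREREREiIiIiIhERERERERETMzMzMzMzMzMzMzMzMzERERERERESIiEREREREREREREzMzMzMzMzMzMzMzMzMRERERERERERERERERERERERETMzMzMzMzMzMzMzMzMxEREREREREREREREREREREREREzMzMzMzMzMzMzMzMzERERERERERERERERERERERERERMzMzMzMzMzMzMzMzMREREREREREREREREREREREREREzMzMzMzMzMzMzMzMxERERERERERERERERERERERERERMzMzMzMzMzMzMzMzERERERERERERERERERERERERERETMzMzMzMzMzMzMzMREREREREREREREREREREREREREREzMzMzMzMzMzMzMxERERERERERERERERERERERERERETMzMzMzMzMzMzMzEREREREREREREREREREREREREREREzMzMzMzMzMzMzMRERERERERERERERERERERERERERERMzMzMzMzMzMzMxERERERERERERERERERERERERERERETMzMzMzMzMzMzERERERERERERERERERERERERERERERMzMzMzMzMzMzMRERERERERERERERERERERERERERERETMzMzMzMzMzMxEREREREREREREREREREREREREREREREzMzMzMzMzMzERERERERERERERERERERERERERERERERMzMzMzMzMzMRERERERERERERERERERERERERERERERETMzMzMzMzMxEREREREREREREREREREREREREREREREREzMzMzMzMzERERERERERERERERERERERERERERERERERMzMzMzMzMRERERERERERERERERERERERERERERERERETMzMzMzMxERERERERERERERERERERERERERERERERERIiIiIiMzEREREREREREREREREREREREREREREREREREiIiIiIiIRERERERERERERERERERERERERERERERERESIiIiIiIhERERERERERERERERERERERERERERERERERIiIiIiIiEREREREREREREREREREREREREREREREREREiIiIiIiIRERERERERERERERERERERERERERERERERESIiIiIiIhERERERERERERERERERERERERERERERERERIiIiIiIiEREREREREREREREREREREREREREREREREREiIiIiIiIRERERERERERERERERERERERERERERERERESIiIiIiIhERERERERERERERERERERERERERERERERERIiIiIiIiEREREREREREREREREREREREREREREREREREiIiIiIiIRERERERERERERERERERERERERERERERERESIiIiIiIhERERERERERERERERERERERERERERERERERIiIiIiIi"/>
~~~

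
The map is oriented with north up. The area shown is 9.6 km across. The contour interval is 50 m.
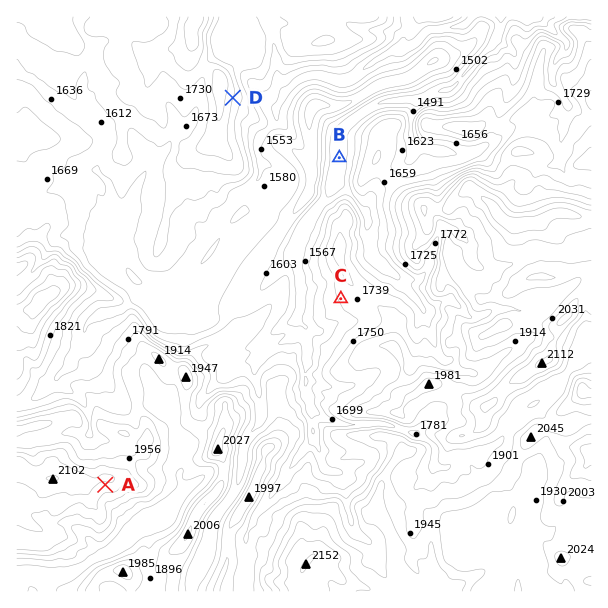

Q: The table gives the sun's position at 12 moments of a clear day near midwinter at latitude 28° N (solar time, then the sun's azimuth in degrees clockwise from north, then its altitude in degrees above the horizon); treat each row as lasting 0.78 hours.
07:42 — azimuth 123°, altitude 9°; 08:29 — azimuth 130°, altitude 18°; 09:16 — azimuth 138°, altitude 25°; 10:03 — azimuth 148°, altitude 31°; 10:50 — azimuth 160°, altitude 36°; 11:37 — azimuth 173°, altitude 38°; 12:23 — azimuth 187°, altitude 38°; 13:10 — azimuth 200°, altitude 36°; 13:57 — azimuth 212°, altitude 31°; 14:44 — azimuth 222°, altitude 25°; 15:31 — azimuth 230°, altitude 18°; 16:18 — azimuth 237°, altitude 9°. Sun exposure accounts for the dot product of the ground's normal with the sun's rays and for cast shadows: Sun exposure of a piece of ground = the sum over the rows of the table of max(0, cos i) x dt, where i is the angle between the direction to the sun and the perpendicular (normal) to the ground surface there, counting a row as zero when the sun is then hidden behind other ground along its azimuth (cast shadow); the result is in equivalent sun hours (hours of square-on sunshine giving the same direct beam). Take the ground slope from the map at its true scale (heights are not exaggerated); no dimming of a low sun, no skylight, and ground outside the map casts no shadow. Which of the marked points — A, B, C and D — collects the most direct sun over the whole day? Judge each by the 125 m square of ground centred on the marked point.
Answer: A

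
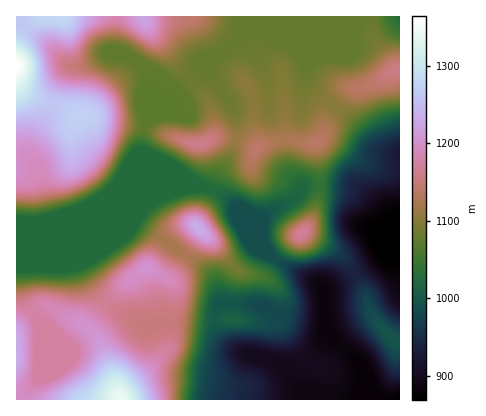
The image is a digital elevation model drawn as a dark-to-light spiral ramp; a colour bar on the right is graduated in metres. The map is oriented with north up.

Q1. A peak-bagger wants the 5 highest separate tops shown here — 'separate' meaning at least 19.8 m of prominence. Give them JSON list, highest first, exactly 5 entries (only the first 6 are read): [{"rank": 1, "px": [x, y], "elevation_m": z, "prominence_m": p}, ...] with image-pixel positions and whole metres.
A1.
[{"rank": 1, "px": [198, 228], "elevation_m": 1235, "prominence_m": 110}, {"rank": 2, "px": [146, 268], "elevation_m": 1207, "prominence_m": 39}, {"rank": 3, "px": [302, 234], "elevation_m": 1172, "prominence_m": 130}, {"rank": 4, "px": [198, 144], "elevation_m": 1163, "prominence_m": 79}, {"rank": 5, "px": [256, 148], "elevation_m": 1141, "prominence_m": 29}]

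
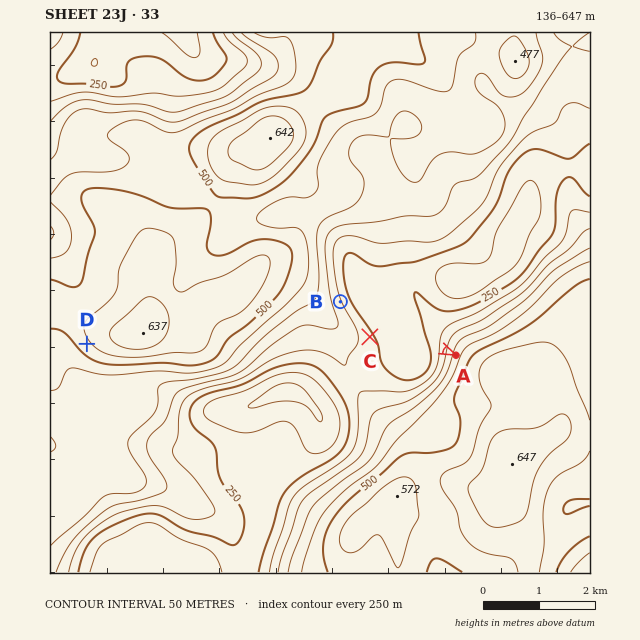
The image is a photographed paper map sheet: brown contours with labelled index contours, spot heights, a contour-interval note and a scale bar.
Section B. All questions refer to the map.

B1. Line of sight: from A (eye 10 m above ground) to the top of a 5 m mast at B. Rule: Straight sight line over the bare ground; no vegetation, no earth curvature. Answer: yes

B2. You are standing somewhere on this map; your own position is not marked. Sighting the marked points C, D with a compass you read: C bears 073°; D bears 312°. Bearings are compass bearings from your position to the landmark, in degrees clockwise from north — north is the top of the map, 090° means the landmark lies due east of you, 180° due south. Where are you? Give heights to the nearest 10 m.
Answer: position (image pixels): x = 153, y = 403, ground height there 410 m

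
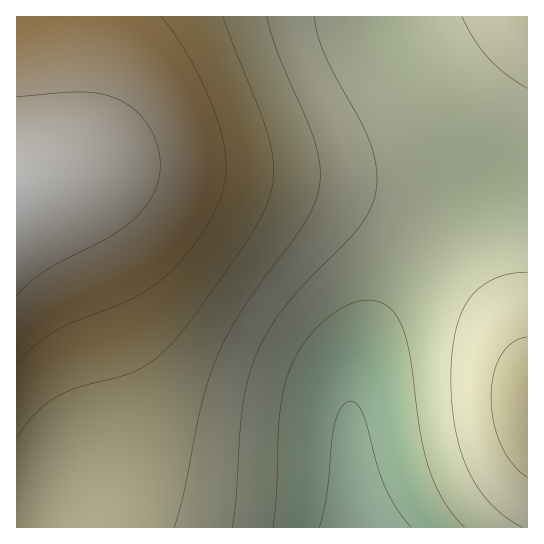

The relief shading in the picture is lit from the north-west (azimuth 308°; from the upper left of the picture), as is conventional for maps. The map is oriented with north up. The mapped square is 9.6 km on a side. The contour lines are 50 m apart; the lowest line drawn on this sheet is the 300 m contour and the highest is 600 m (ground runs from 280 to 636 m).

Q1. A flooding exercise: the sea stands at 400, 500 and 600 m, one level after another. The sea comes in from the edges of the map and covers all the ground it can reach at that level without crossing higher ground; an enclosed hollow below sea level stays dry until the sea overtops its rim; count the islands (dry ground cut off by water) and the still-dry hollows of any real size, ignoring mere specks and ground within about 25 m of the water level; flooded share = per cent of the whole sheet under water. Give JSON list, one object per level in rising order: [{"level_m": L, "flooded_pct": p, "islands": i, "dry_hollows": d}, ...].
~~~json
[{"level_m": 400, "flooded_pct": 37, "islands": 0, "dry_hollows": 0}, {"level_m": 500, "flooded_pct": 69, "islands": 0, "dry_hollows": 0}, {"level_m": 600, "flooded_pct": 92, "islands": 0, "dry_hollows": 0}]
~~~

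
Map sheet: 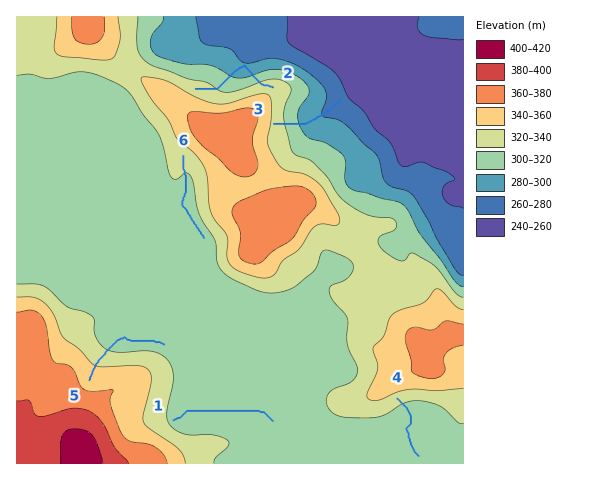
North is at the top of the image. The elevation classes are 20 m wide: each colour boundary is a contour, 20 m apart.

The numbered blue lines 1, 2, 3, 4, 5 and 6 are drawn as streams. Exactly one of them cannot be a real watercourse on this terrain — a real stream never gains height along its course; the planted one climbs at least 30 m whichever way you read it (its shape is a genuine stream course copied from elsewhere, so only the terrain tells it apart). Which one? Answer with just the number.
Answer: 2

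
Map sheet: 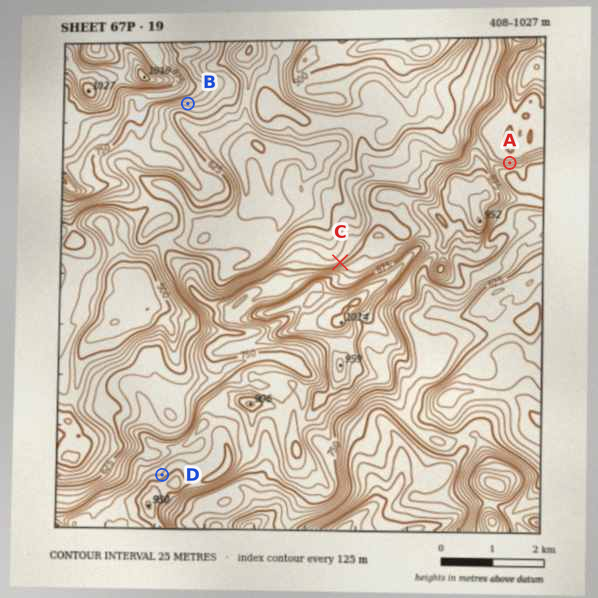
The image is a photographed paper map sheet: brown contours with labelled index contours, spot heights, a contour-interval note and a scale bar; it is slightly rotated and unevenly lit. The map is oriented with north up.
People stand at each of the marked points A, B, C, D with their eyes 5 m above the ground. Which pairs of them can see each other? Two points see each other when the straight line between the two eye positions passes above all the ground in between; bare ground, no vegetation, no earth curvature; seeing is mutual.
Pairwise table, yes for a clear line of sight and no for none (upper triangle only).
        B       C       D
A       no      no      no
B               yes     yes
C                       no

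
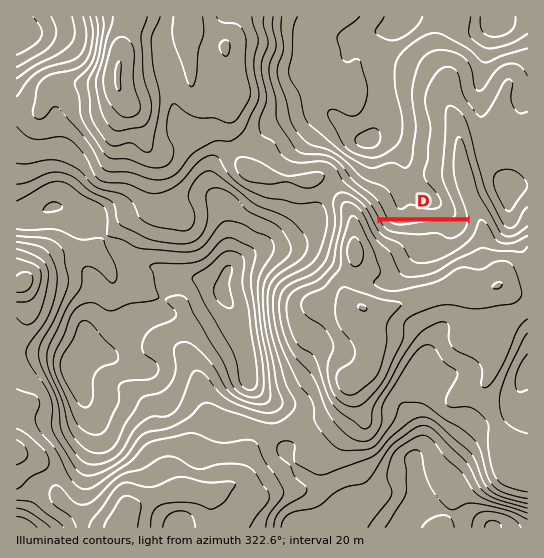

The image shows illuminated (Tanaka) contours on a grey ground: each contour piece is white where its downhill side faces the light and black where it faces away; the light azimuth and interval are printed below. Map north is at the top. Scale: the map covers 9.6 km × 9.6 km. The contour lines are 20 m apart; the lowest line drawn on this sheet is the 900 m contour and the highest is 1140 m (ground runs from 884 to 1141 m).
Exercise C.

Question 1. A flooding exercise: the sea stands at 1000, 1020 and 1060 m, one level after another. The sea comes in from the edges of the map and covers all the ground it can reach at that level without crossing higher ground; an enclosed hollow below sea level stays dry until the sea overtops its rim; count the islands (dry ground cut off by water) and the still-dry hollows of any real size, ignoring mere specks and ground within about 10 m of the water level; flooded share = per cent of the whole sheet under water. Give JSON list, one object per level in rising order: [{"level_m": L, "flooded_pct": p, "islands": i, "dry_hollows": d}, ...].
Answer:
[{"level_m": 1000, "flooded_pct": 46, "islands": 0, "dry_hollows": 0}, {"level_m": 1020, "flooded_pct": 58, "islands": 0, "dry_hollows": 0}, {"level_m": 1060, "flooded_pct": 81, "islands": 0, "dry_hollows": 0}]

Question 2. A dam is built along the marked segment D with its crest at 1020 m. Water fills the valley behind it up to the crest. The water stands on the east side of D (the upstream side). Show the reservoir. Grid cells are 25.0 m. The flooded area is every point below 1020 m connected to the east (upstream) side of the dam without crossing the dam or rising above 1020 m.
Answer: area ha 36.2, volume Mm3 3.3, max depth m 25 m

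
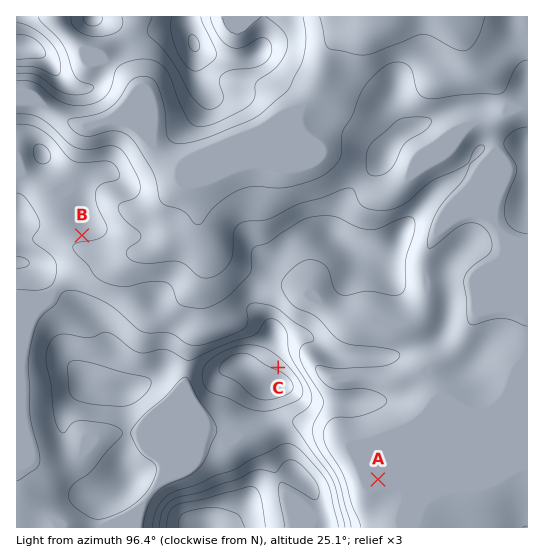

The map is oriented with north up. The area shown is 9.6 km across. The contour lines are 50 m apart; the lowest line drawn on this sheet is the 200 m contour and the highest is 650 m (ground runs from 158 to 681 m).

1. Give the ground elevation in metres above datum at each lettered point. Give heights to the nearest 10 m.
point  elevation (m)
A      300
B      360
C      540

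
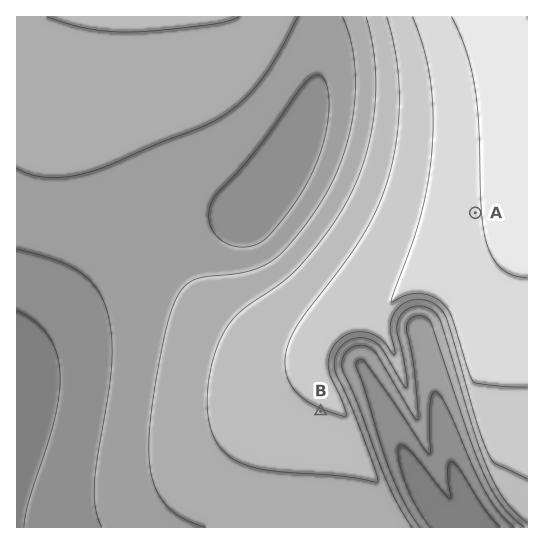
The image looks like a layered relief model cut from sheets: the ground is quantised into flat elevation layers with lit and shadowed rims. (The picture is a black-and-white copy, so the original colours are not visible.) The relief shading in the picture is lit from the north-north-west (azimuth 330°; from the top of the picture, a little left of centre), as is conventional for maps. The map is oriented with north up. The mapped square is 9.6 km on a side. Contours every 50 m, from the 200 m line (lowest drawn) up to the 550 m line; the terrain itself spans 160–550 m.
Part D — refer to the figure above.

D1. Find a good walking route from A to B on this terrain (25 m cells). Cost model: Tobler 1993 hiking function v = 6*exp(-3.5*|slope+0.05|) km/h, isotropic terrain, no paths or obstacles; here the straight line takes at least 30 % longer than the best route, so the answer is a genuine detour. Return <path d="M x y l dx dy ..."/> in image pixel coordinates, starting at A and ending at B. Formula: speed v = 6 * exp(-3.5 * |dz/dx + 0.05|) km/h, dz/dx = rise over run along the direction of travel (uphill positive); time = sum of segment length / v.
<path d="M475 213l-97 97-27 13-17 18-13 26 0 44"/>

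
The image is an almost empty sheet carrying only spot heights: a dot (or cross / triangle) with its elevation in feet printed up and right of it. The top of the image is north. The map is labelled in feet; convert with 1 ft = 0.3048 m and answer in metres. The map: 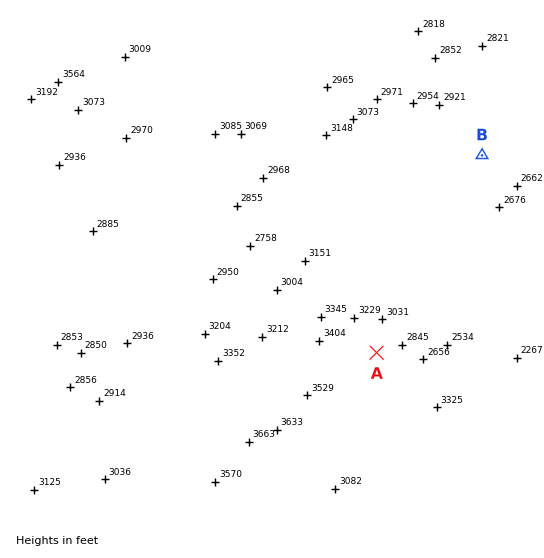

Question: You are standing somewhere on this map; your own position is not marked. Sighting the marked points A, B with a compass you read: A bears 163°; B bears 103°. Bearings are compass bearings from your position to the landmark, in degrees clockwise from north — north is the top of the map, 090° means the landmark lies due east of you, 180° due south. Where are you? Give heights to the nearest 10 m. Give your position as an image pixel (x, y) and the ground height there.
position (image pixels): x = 304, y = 114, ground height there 940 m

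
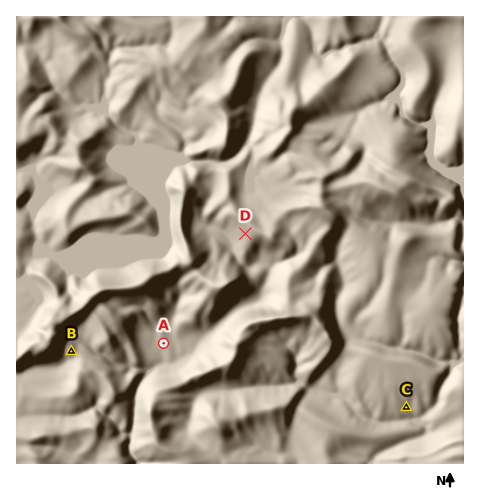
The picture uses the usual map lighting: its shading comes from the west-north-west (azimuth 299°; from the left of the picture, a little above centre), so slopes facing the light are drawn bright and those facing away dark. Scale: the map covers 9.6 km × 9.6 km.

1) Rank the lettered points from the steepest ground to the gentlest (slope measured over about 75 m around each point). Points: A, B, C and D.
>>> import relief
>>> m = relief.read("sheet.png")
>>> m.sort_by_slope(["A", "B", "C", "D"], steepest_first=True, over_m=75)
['D', 'B', 'C', 'A']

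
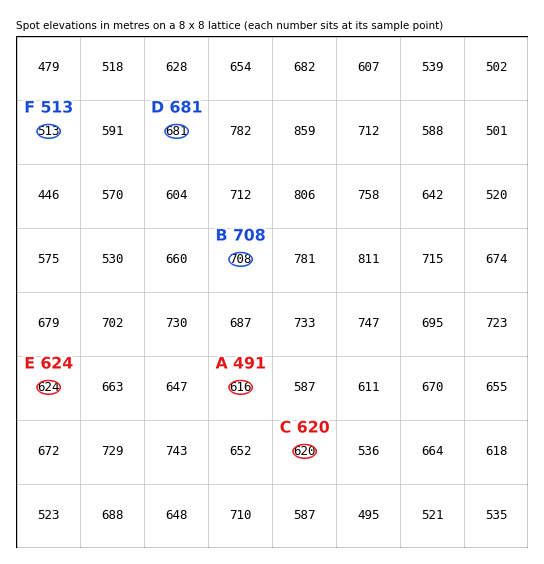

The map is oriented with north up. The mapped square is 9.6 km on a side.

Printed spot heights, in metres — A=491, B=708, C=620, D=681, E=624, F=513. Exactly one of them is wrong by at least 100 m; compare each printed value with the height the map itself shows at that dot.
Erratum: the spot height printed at A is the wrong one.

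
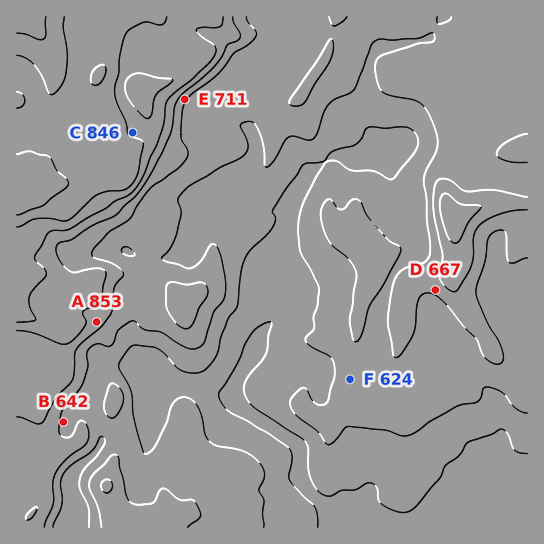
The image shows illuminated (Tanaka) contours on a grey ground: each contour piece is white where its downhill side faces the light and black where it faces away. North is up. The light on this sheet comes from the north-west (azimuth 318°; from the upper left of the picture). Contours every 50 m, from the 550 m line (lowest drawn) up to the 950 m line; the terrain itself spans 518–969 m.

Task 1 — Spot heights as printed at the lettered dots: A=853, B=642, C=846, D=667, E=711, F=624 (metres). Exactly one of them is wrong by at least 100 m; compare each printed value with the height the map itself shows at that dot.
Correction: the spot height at A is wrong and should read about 728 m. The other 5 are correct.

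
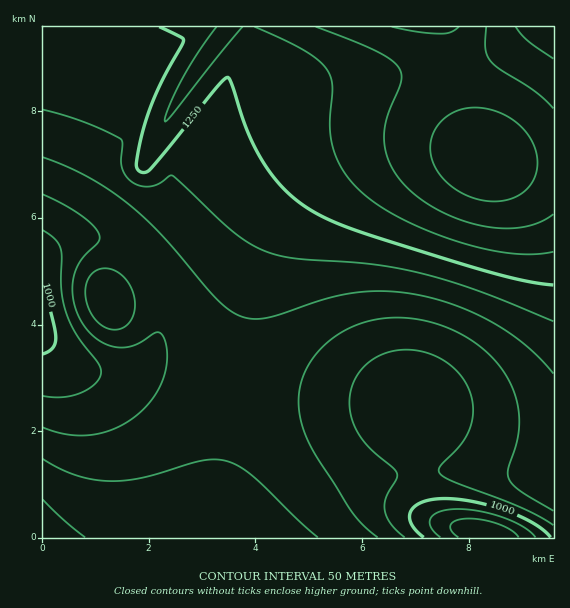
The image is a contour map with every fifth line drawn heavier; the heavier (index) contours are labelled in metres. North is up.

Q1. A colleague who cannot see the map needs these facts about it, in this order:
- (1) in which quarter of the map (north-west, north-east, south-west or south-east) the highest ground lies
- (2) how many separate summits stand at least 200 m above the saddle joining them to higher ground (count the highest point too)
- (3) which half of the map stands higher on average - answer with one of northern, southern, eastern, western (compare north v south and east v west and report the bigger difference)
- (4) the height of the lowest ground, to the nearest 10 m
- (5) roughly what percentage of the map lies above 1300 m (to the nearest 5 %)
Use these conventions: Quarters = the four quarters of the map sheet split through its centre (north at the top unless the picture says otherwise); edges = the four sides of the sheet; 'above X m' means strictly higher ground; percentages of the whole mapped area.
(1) The highest ground is in the north-east quarter.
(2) There is 1 summit with 200 m or more of prominence.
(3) The northern half stands higher on average than the southern half.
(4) The lowest point is down at roughly 860 m.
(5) Roughly 20 % of the ground is higher than 1300 m.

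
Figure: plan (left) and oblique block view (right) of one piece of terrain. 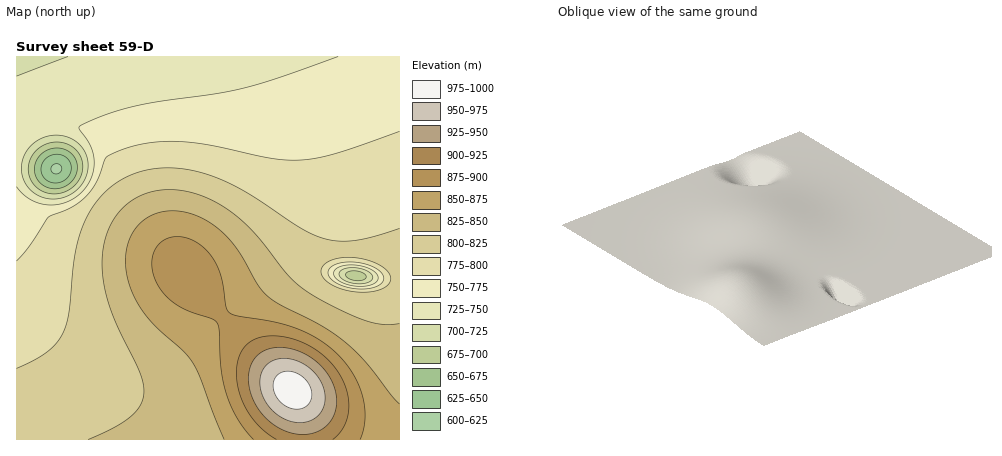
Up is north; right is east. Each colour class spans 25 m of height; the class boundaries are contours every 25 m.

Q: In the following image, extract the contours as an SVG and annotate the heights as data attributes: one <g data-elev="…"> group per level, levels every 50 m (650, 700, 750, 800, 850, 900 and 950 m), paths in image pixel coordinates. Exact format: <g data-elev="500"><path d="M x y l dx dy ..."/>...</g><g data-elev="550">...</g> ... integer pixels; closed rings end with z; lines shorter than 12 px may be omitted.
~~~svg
<g data-elev="650"><path d="M52 183l-6-3-4-5-1-5 1-6 4-5 4-3 6-2 6 1 5 3 3 4 1 6-1 6-8 7z"/></g><g data-elev="700"><path d="M356 281l-9-3-1-4 4-3 6 0 6 1 4 4 0 2-2 2z"/><path d="M50 194l-11-4-7-8-4-10 1-10 5-10 10-7 10-3 12 1 8 5 6 8 3 8-1 10-6 9-6 7-10 3z"/></g><g data-elev="750"><path d="M352 286l-10-3-6-5-2-4 1-4 9-5 14 0 12 4 8 7-1 4-5 4-10 2z"/><path d="M338 56l-58 21-34 11-29 6-75 10-22 6-22 8-16 7-3 3 12 18 3 16-1 10-3 8-11 14-15 9-18 2-16-6-14-12"/></g><g data-elev="800"><path d="M354 292l-16-4-12-7-5-7 0-4 2-4 7-5 6-2 22-1 20 6 8 5 4 5 1 4-1 4-8 7-12 3z"/><path d="M400 228l-42 12-14 1-14-1-24-9-61-39-35-17-20-5-20-2-18 1-18 5-14 7-14 11-12 14-9 16-6 14-4 18-7 64-8 19-6 9-10 8-28 14"/></g><g data-elev="850"><path d="M400 404l-35-42-21-20-20-15-44-23-14-10-9-10-21-36-18-20-15-10-15-5-16-2-14 2-8 3-8 6-7 7-5 9-3 10-2 12 4 22 7 18 10 16 12 13 26 23 10 12 6 14 24 62"/></g><g data-elev="900"><path d="M333 440l11-13 5-17-2-18-8-18-13-16-18-13-20-7-20-2-14 4-10 8-6 14-1 16 4 18 8 18 12 14 16 12"/></g><g data-elev="950"><path d="M297 422l13-1 11-9 4-12-2-14-8-12-13-11-14-4-14 1-8 5-5 9-1 10 2 10 6 11 8 9 10 6z"/></g>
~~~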